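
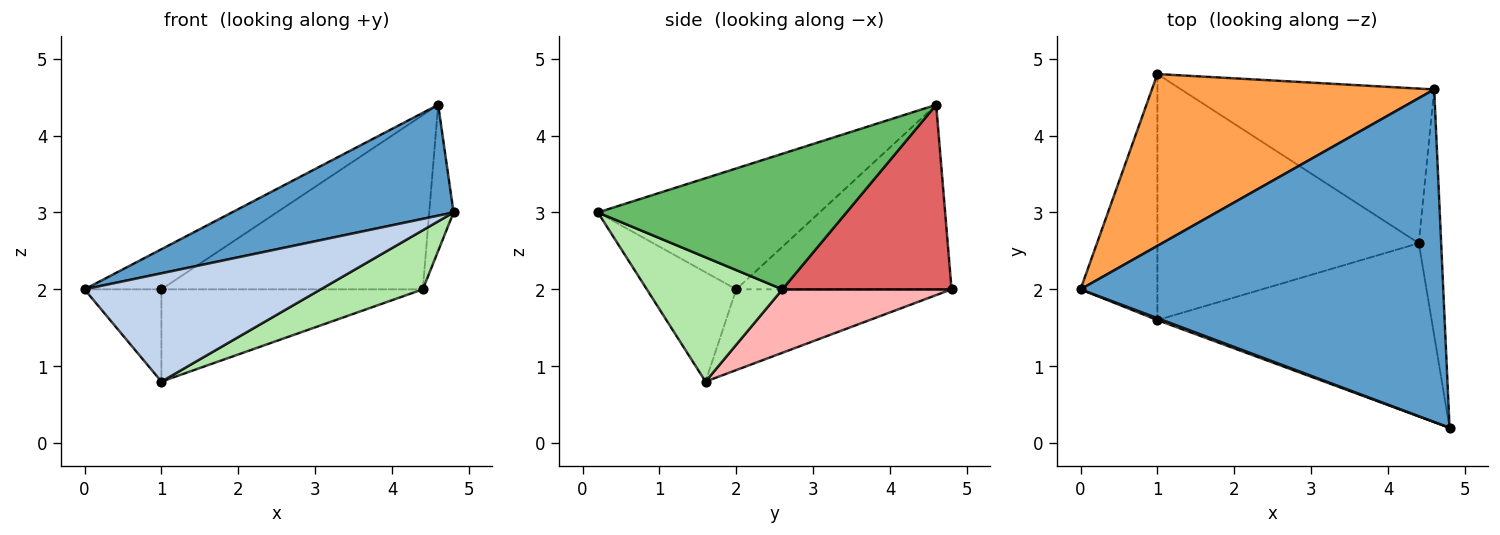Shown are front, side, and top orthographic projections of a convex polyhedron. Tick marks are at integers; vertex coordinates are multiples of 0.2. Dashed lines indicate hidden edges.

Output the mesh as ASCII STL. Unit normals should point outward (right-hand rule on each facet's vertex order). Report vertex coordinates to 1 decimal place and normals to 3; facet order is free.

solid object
 facet normal -0.302 -0.302 0.905
  outer loop
   vertex 4.6 4.6 4.4
   vertex 0.0 2.0 2.0
   vertex 4.8 0.2 3.0
  endloop
 endfacet
 facet normal -0.354 -0.935 0.017
  outer loop
   vertex 1.0 1.6 0.8
   vertex 4.8 0.2 3.0
   vertex 0.0 2.0 2.0
  endloop
 endfacet
 facet normal -0.537 0.192 0.821
  outer loop
   vertex 1.0 4.8 2.0
   vertex 0.0 2.0 2.0
   vertex 4.6 4.6 4.4
  endloop
 endfacet
 facet normal -0.701 0.250 -0.668
  outer loop
   vertex 1.0 4.8 2.0
   vertex 1.0 1.6 0.8
   vertex 0.0 2.0 2.0
  endloop
 endfacet
 facet normal 0.982 0.096 -0.162
  outer loop
   vertex 4.4 2.6 2.0
   vertex 4.6 4.6 4.4
   vertex 4.8 0.2 3.0
  endloop
 endfacet
 facet normal 0.394 -0.297 -0.870
  outer loop
   vertex 4.4 2.6 2.0
   vertex 4.8 0.2 3.0
   vertex 1.0 1.6 0.8
  endloop
 endfacet
 facet normal 0.436 0.673 -0.597
  outer loop
   vertex 4.4 2.6 2.0
   vertex 1.0 4.8 2.0
   vertex 4.6 4.6 4.4
  endloop
 endfacet
 facet normal 0.222 0.342 -0.913
  outer loop
   vertex 4.4 2.6 2.0
   vertex 1.0 1.6 0.8
   vertex 1.0 4.8 2.0
  endloop
 endfacet
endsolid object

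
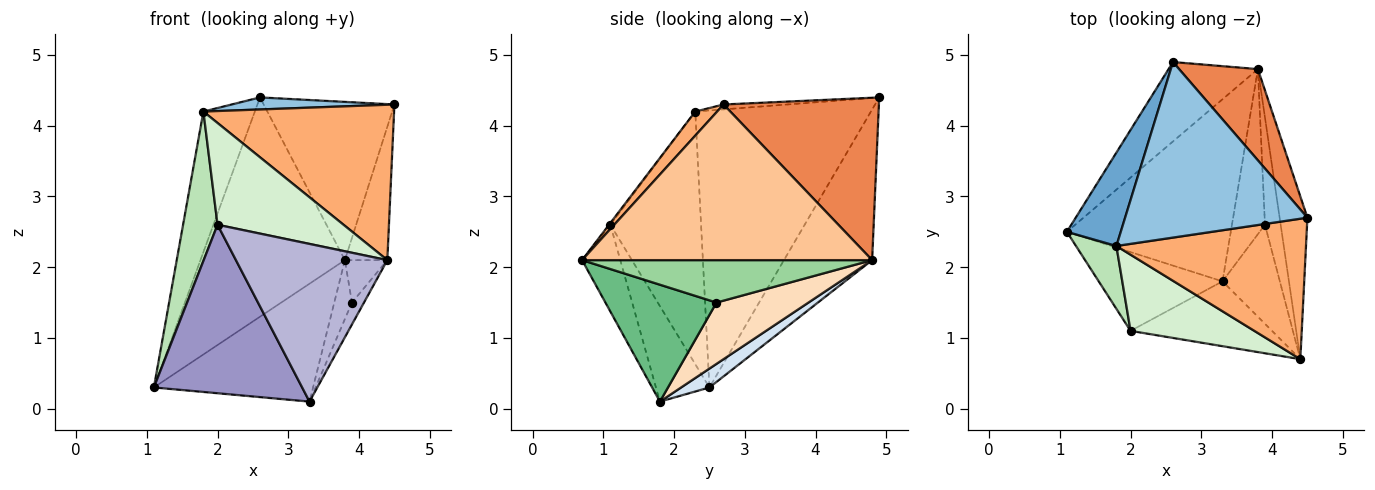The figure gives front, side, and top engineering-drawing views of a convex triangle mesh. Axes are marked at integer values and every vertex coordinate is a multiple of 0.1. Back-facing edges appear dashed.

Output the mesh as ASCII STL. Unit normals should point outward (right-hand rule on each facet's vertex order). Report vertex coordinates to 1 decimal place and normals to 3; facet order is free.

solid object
 facet normal -0.943 0.276 0.183
  outer loop
   vertex 1.8 2.3 4.2
   vertex 2.6 4.9 4.4
   vertex 1.1 2.5 0.3
  endloop
 endfacet
 facet normal -0.027 -0.068 0.997
  outer loop
   vertex 1.8 2.3 4.2
   vertex 4.5 2.7 4.3
   vertex 2.6 4.9 4.4
  endloop
 endfacet
 facet normal -0.498 0.815 -0.295
  outer loop
   vertex 3.8 4.8 2.1
   vertex 1.1 2.5 0.3
   vertex 2.6 4.9 4.4
  endloop
 endfacet
 facet normal 0.096 0.541 -0.836
  outer loop
   vertex 3.8 4.8 2.1
   vertex 3.3 1.8 0.1
   vertex 1.1 2.5 0.3
  endloop
 endfacet
 facet normal 0.717 0.604 0.348
  outer loop
   vertex 3.8 4.8 2.1
   vertex 2.6 4.9 4.4
   vertex 4.5 2.7 4.3
  endloop
 endfacet
 facet normal 0.085 -0.739 0.668
  outer loop
   vertex 4.4 0.7 2.1
   vertex 4.5 2.7 4.3
   vertex 1.8 2.3 4.2
  endloop
 endfacet
 facet normal 0.974 0.143 -0.174
  outer loop
   vertex 4.4 0.7 2.1
   vertex 3.8 4.8 2.1
   vertex 4.5 2.7 4.3
  endloop
 endfacet
 facet normal 0.868 0.167 -0.467
  outer loop
   vertex 3.9 2.6 1.5
   vertex 3.3 1.8 0.1
   vertex 3.8 4.8 2.1
  endloop
 endfacet
 facet normal 0.894 0.097 -0.438
  outer loop
   vertex 3.9 2.6 1.5
   vertex 4.4 0.7 2.1
   vertex 3.3 1.8 0.1
  endloop
 endfacet
 facet normal 0.929 0.136 -0.344
  outer loop
   vertex 3.9 2.6 1.5
   vertex 3.8 4.8 2.1
   vertex 4.4 0.7 2.1
  endloop
 endfacet
 facet normal -0.925 -0.351 0.148
  outer loop
   vertex 2.0 1.1 2.6
   vertex 1.8 2.3 4.2
   vertex 1.1 2.5 0.3
  endloop
 endfacet
 facet normal -0.009 -0.800 0.599
  outer loop
   vertex 2.0 1.1 2.6
   vertex 4.4 0.7 2.1
   vertex 1.8 2.3 4.2
  endloop
 endfacet
 facet normal -0.311 -0.861 -0.403
  outer loop
   vertex 2.0 1.1 2.6
   vertex 1.1 2.5 0.3
   vertex 3.3 1.8 0.1
  endloop
 endfacet
 facet normal -0.227 -0.901 -0.370
  outer loop
   vertex 2.0 1.1 2.6
   vertex 3.3 1.8 0.1
   vertex 4.4 0.7 2.1
  endloop
 endfacet
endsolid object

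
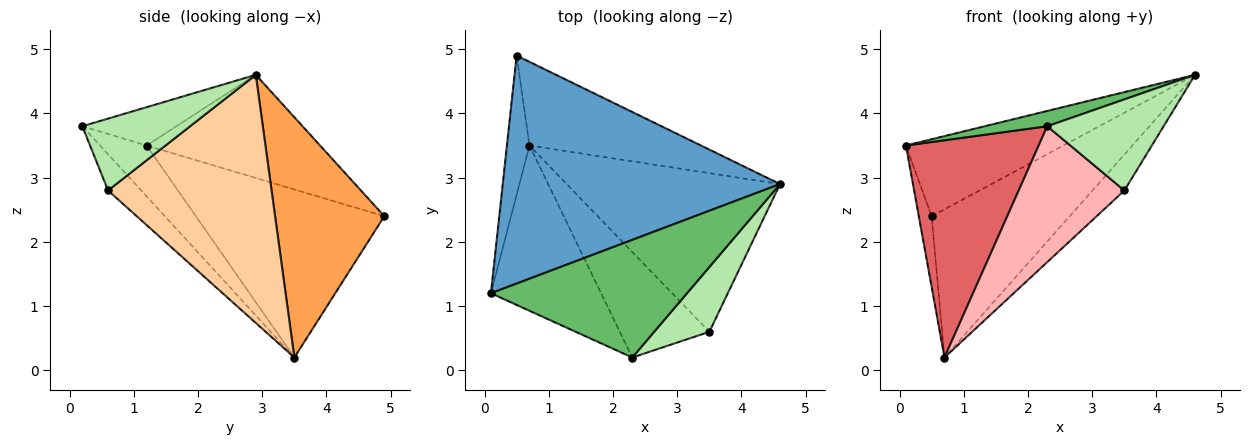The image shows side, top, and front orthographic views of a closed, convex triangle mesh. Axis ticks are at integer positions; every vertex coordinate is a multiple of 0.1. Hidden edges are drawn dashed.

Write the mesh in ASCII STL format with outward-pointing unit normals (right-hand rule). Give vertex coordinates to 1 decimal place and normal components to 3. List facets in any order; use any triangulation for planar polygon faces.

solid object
 facet normal -0.332 0.302 0.894
  outer loop
   vertex 0.5 4.9 2.4
   vertex 0.1 1.2 3.5
   vertex 4.6 2.9 4.6
  endloop
 endfacet
 facet normal -0.989 0.067 -0.133
  outer loop
   vertex 0.7 3.5 0.2
   vertex 0.1 1.2 3.5
   vertex 0.5 4.9 2.4
  endloop
 endfacet
 facet normal 0.567 0.717 -0.405
  outer loop
   vertex 0.7 3.5 0.2
   vertex 0.5 4.9 2.4
   vertex 4.6 2.9 4.6
  endloop
 endfacet
 facet normal 0.750 0.146 -0.645
  outer loop
   vertex 3.5 0.6 2.8
   vertex 0.7 3.5 0.2
   vertex 4.6 2.9 4.6
  endloop
 endfacet
 facet normal -0.190 -0.126 0.974
  outer loop
   vertex 2.3 0.2 3.8
   vertex 4.6 2.9 4.6
   vertex 0.1 1.2 3.5
  endloop
 endfacet
 facet normal 0.602 -0.650 0.463
  outer loop
   vertex 2.3 0.2 3.8
   vertex 3.5 0.6 2.8
   vertex 4.6 2.9 4.6
  endloop
 endfacet
 facet normal -0.269 -0.767 -0.583
  outer loop
   vertex 2.3 0.2 3.8
   vertex 0.1 1.2 3.5
   vertex 0.7 3.5 0.2
  endloop
 endfacet
 facet normal -0.241 -0.766 -0.596
  outer loop
   vertex 2.3 0.2 3.8
   vertex 0.7 3.5 0.2
   vertex 3.5 0.6 2.8
  endloop
 endfacet
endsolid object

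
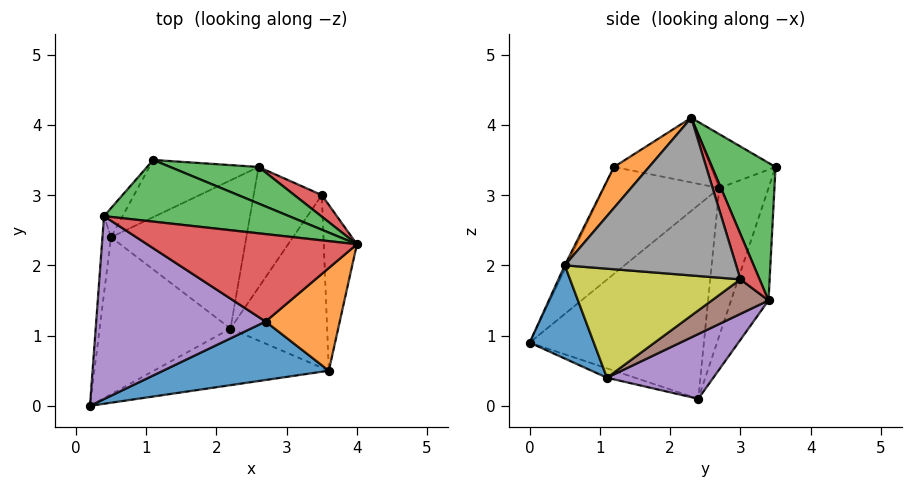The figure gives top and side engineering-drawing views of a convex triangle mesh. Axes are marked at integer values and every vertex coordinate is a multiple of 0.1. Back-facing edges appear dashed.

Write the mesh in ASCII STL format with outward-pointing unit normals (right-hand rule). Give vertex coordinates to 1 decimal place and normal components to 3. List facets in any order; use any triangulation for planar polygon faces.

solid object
 facet normal -0.011 -0.897 0.442
  outer loop
   vertex 2.7 1.2 3.4
   vertex 0.2 0.0 0.9
   vertex 3.6 0.5 2.0
  endloop
 endfacet
 facet normal 0.321 -0.748 0.580
  outer loop
   vertex 2.7 1.2 3.4
   vertex 3.6 0.5 2.0
   vertex 4.0 2.3 4.1
  endloop
 endfacet
 facet normal -0.278 -0.115 0.954
  outer loop
   vertex 0.4 2.7 3.1
   vertex 4.0 2.3 4.1
   vertex 1.1 3.5 3.4
  endloop
 endfacet
 facet normal -0.285 -0.252 0.925
  outer loop
   vertex 0.4 2.7 3.1
   vertex 2.7 1.2 3.4
   vertex 4.0 2.3 4.1
  endloop
 endfacet
 facet normal -0.448 -0.545 0.709
  outer loop
   vertex 0.4 2.7 3.1
   vertex 0.2 0.0 0.9
   vertex 2.7 1.2 3.4
  endloop
 endfacet
 facet normal -0.993 0.109 -0.044
  outer loop
   vertex 0.4 2.7 3.1
   vertex 0.5 2.4 0.1
   vertex 0.2 0.0 0.9
  endloop
 endfacet
 facet normal -0.732 0.675 -0.092
  outer loop
   vertex 0.4 2.7 3.1
   vertex 1.1 3.5 3.4
   vertex 0.5 2.4 0.1
  endloop
 endfacet
 facet normal 0.978 0.023 -0.206
  outer loop
   vertex 3.5 3.0 1.8
   vertex 4.0 2.3 4.1
   vertex 3.6 0.5 2.0
  endloop
 endfacet
 facet normal 0.748 -0.023 -0.663
  outer loop
   vertex 2.2 1.1 0.4
   vertex 3.5 3.0 1.8
   vertex 3.6 0.5 2.0
  endloop
 endfacet
 facet normal -0.068 -0.308 -0.949
  outer loop
   vertex 2.2 1.1 0.4
   vertex 0.2 0.0 0.9
   vertex 0.5 2.4 0.1
  endloop
 endfacet
 facet normal 0.293 -0.782 -0.550
  outer loop
   vertex 2.2 1.1 0.4
   vertex 3.6 0.5 2.0
   vertex 0.2 0.0 0.9
  endloop
 endfacet
 facet normal -0.268 0.928 -0.260
  outer loop
   vertex 2.6 3.4 1.5
   vertex 0.5 2.4 0.1
   vertex 1.1 3.5 3.4
  endloop
 endfacet
 facet normal 0.330 0.920 0.212
  outer loop
   vertex 2.6 3.4 1.5
   vertex 1.1 3.5 3.4
   vertex 4.0 2.3 4.1
  endloop
 endfacet
 facet normal 0.339 0.918 0.206
  outer loop
   vertex 2.6 3.4 1.5
   vertex 4.0 2.3 4.1
   vertex 3.5 3.0 1.8
  endloop
 endfacet
 facet normal 0.407 0.336 -0.850
  outer loop
   vertex 2.6 3.4 1.5
   vertex 2.2 1.1 0.4
   vertex 0.5 2.4 0.1
  endloop
 endfacet
 facet normal 0.427 0.329 -0.842
  outer loop
   vertex 2.6 3.4 1.5
   vertex 3.5 3.0 1.8
   vertex 2.2 1.1 0.4
  endloop
 endfacet
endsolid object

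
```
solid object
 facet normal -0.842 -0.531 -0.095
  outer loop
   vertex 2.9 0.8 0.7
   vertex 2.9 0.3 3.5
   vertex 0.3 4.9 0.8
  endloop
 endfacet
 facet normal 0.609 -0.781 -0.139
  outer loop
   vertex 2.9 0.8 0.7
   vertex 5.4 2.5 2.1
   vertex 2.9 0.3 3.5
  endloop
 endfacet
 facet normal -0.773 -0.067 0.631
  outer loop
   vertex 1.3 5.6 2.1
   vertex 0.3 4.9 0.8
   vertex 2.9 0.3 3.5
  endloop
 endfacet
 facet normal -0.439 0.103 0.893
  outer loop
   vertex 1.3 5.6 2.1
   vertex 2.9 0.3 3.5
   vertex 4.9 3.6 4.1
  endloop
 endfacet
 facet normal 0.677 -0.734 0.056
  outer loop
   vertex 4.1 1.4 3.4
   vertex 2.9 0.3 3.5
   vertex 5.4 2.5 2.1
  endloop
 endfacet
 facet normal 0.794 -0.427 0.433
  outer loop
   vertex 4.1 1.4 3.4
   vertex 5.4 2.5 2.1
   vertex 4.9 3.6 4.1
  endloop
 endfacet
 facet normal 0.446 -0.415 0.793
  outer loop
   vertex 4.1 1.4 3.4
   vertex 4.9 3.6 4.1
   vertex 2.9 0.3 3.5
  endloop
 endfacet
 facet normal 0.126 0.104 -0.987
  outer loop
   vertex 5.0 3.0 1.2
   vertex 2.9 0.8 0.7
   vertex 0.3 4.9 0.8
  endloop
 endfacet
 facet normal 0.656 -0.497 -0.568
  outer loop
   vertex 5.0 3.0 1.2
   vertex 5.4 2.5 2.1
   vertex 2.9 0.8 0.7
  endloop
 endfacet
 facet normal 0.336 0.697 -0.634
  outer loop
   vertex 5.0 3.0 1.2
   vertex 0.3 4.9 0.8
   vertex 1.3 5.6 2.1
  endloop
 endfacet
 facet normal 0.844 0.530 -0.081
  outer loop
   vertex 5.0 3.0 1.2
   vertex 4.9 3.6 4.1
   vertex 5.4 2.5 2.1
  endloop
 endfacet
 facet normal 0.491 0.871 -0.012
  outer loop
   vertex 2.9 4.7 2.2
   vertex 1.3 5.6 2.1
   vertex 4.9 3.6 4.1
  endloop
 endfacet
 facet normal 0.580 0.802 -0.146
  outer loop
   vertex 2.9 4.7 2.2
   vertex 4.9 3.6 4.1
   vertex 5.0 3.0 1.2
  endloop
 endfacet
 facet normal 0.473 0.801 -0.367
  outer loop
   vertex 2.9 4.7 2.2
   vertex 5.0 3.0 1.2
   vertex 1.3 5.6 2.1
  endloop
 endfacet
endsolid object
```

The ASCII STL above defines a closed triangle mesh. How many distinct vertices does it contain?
9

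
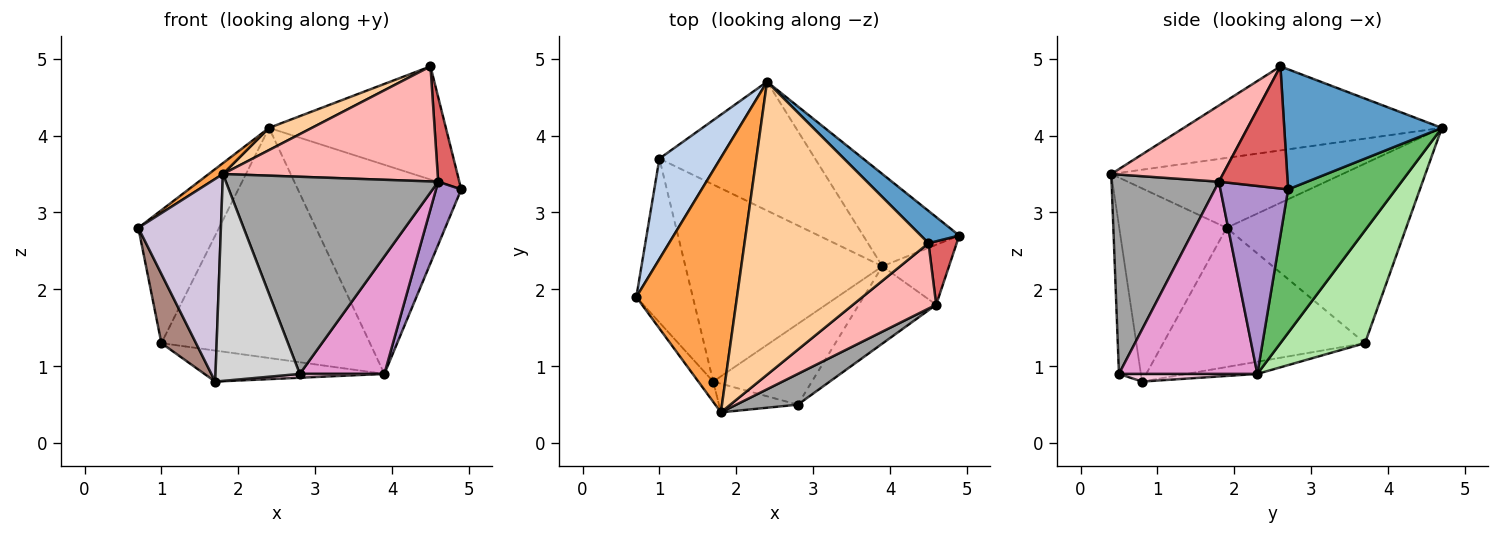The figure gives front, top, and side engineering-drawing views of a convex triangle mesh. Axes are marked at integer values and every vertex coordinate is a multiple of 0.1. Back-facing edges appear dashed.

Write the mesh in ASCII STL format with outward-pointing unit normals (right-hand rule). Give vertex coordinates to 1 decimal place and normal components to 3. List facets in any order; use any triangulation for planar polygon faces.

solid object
 facet normal 0.651 0.730 0.208
  outer loop
   vertex 4.5 2.6 4.9
   vertex 4.9 2.7 3.3
   vertex 2.4 4.7 4.1
  endloop
 endfacet
 facet normal -0.871 0.392 0.296
  outer loop
   vertex 1.0 3.7 1.3
   vertex 0.7 1.9 2.8
   vertex 2.4 4.7 4.1
  endloop
 endfacet
 facet normal -0.570 -0.035 0.821
  outer loop
   vertex 1.8 0.4 3.5
   vertex 2.4 4.7 4.1
   vertex 0.7 1.9 2.8
  endloop
 endfacet
 facet normal -0.414 -0.069 0.907
  outer loop
   vertex 1.8 0.4 3.5
   vertex 4.5 2.6 4.9
   vertex 2.4 4.7 4.1
  endloop
 endfacet
 facet normal 0.516 0.784 -0.346
  outer loop
   vertex 3.9 2.3 0.9
   vertex 2.4 4.7 4.1
   vertex 4.9 2.7 3.3
  endloop
 endfacet
 facet normal 0.334 0.823 -0.461
  outer loop
   vertex 3.9 2.3 0.9
   vertex 1.0 3.7 1.3
   vertex 2.4 4.7 4.1
  endloop
 endfacet
 facet normal 0.933 -0.287 0.215
  outer loop
   vertex 4.6 1.8 3.4
   vertex 4.9 2.7 3.3
   vertex 4.5 2.6 4.9
  endloop
 endfacet
 facet normal 0.412 -0.792 0.450
  outer loop
   vertex 4.6 1.8 3.4
   vertex 4.5 2.6 4.9
   vertex 1.8 0.4 3.5
  endloop
 endfacet
 facet normal 0.889 -0.331 -0.315
  outer loop
   vertex 4.6 1.8 3.4
   vertex 3.9 2.3 0.9
   vertex 4.9 2.7 3.3
  endloop
 endfacet
 facet normal -0.791 -0.609 -0.061
  outer loop
   vertex 1.7 0.8 0.8
   vertex 1.8 0.4 3.5
   vertex 0.7 1.9 2.8
  endloop
 endfacet
 facet normal -0.915 -0.157 -0.371
  outer loop
   vertex 1.7 0.8 0.8
   vertex 0.7 1.9 2.8
   vertex 1.0 3.7 1.3
  endloop
 endfacet
 facet normal -0.061 0.155 -0.986
  outer loop
   vertex 1.7 0.8 0.8
   vertex 1.0 3.7 1.3
   vertex 3.9 2.3 0.9
  endloop
 endfacet
 facet normal 0.807 -0.493 -0.325
  outer loop
   vertex 2.8 0.5 0.9
   vertex 3.9 2.3 0.9
   vertex 4.6 1.8 3.4
  endloop
 endfacet
 facet normal 0.078 -0.047 -0.996
  outer loop
   vertex 2.8 0.5 0.9
   vertex 1.7 0.8 0.8
   vertex 3.9 2.3 0.9
  endloop
 endfacet
 facet normal 0.447 -0.884 0.138
  outer loop
   vertex 2.8 0.5 0.9
   vertex 4.6 1.8 3.4
   vertex 1.8 0.4 3.5
  endloop
 endfacet
 facet normal -0.250 -0.959 -0.133
  outer loop
   vertex 2.8 0.5 0.9
   vertex 1.8 0.4 3.5
   vertex 1.7 0.8 0.8
  endloop
 endfacet
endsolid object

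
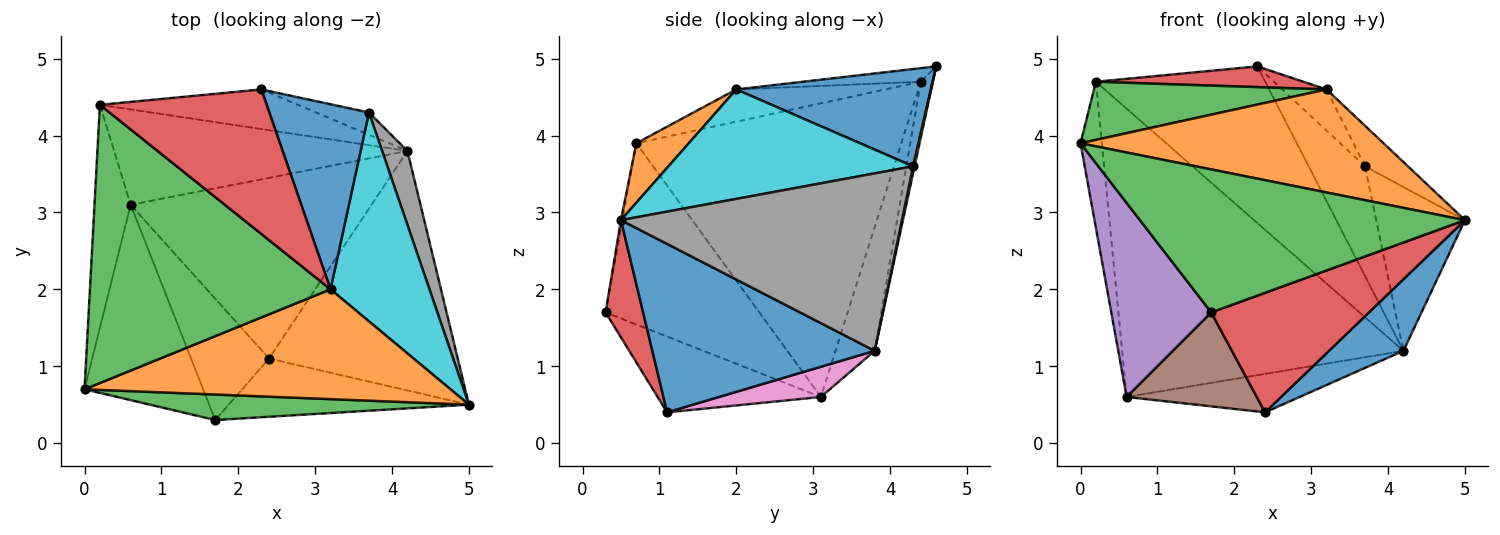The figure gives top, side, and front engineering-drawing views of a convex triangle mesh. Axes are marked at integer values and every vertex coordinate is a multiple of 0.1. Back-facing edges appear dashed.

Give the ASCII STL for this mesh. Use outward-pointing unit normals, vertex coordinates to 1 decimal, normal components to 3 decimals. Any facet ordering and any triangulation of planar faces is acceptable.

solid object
 facet normal 0.650 -0.218 -0.728
  outer loop
   vertex 4.2 3.8 1.2
   vertex 5.0 0.5 2.9
   vertex 2.4 1.1 0.4
  endloop
 endfacet
 facet normal 0.118 -0.680 0.724
  outer loop
   vertex 3.2 2.0 4.6
   vertex 0.0 0.7 3.9
   vertex 5.0 0.5 2.9
  endloop
 endfacet
 facet normal -0.004 -0.984 0.176
  outer loop
   vertex 1.7 0.3 1.7
   vertex 5.0 0.5 2.9
   vertex 0.0 0.7 3.9
  endloop
 endfacet
 facet normal 0.209 -0.879 -0.428
  outer loop
   vertex 1.7 0.3 1.7
   vertex 2.4 1.1 0.4
   vertex 5.0 0.5 2.9
  endloop
 endfacet
 facet normal -0.735 -0.478 -0.481
  outer loop
   vertex 0.6 3.1 0.6
   vertex 1.7 0.3 1.7
   vertex 0.0 0.7 3.9
  endloop
 endfacet
 facet normal -0.609 -0.486 -0.627
  outer loop
   vertex 0.6 3.1 0.6
   vertex 2.4 1.1 0.4
   vertex 1.7 0.3 1.7
  endloop
 endfacet
 facet normal 0.122 0.207 -0.971
  outer loop
   vertex 0.6 3.1 0.6
   vertex 4.2 3.8 1.2
   vertex 2.4 1.1 0.4
  endloop
 endfacet
 facet normal 0.945 0.298 0.135
  outer loop
   vertex 3.7 4.3 3.6
   vertex 5.0 0.5 2.9
   vertex 4.2 3.8 1.2
  endloop
 endfacet
 facet normal 0.025 0.980 -0.199
  outer loop
   vertex 3.7 4.3 3.6
   vertex 4.2 3.8 1.2
   vertex 2.3 4.6 4.9
  endloop
 endfacet
 facet normal 0.736 0.129 0.665
  outer loop
   vertex 3.7 4.3 3.6
   vertex 3.2 2.0 4.6
   vertex 5.0 0.5 2.9
  endloop
 endfacet
 facet normal 0.690 0.157 0.707
  outer loop
   vertex 3.7 4.3 3.6
   vertex 2.3 4.6 4.9
   vertex 3.2 2.0 4.6
  endloop
 endfacet
 facet normal -0.989 0.080 -0.122
  outer loop
   vertex 0.2 4.4 4.7
   vertex 0.6 3.1 0.6
   vertex 0.0 0.7 3.9
  endloop
 endfacet
 facet normal -0.130 -0.203 0.971
  outer loop
   vertex 0.2 4.4 4.7
   vertex 0.0 0.7 3.9
   vertex 3.2 2.0 4.6
  endloop
 endfacet
 facet normal -0.080 -0.142 0.987
  outer loop
   vertex 0.2 4.4 4.7
   vertex 3.2 2.0 4.6
   vertex 2.3 4.6 4.9
  endloop
 endfacet
 facet normal -0.069 0.967 -0.244
  outer loop
   vertex 0.2 4.4 4.7
   vertex 2.3 4.6 4.9
   vertex 4.2 3.8 1.2
  endloop
 endfacet
 facet normal -0.131 0.941 -0.311
  outer loop
   vertex 0.2 4.4 4.7
   vertex 4.2 3.8 1.2
   vertex 0.6 3.1 0.6
  endloop
 endfacet
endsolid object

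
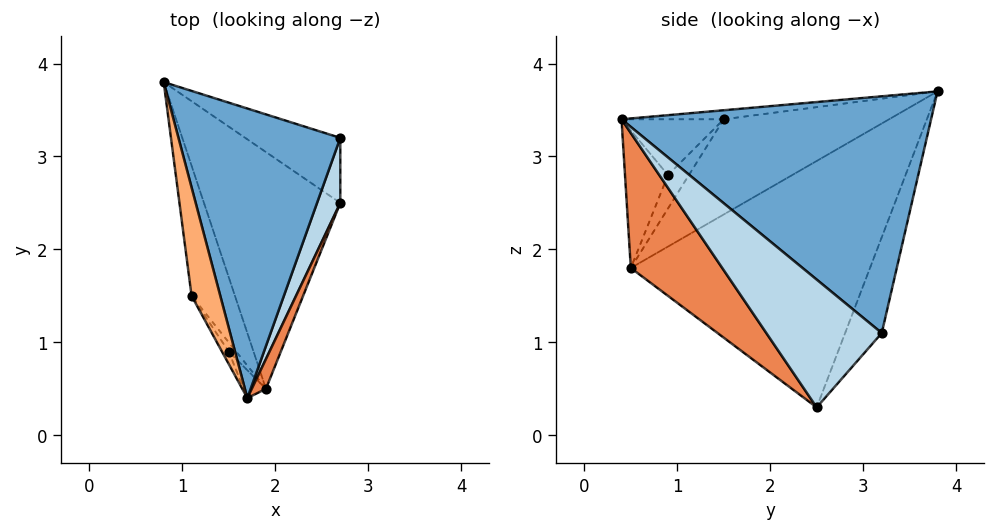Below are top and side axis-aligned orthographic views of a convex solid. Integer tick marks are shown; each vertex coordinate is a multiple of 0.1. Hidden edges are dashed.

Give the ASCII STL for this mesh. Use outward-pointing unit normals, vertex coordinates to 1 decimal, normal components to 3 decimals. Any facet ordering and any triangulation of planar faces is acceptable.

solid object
 facet normal 0.814 0.166 0.556
  outer loop
   vertex 1.7 0.4 3.4
   vertex 2.7 3.2 1.1
   vertex 0.8 3.8 3.7
  endloop
 endfacet
 facet normal -0.553 0.627 -0.549
  outer loop
   vertex 2.7 2.5 0.3
   vertex 0.8 3.8 3.7
   vertex 2.7 3.2 1.1
  endloop
 endfacet
 facet normal 0.964 -0.200 0.175
  outer loop
   vertex 2.7 2.5 0.3
   vertex 2.7 3.2 1.1
   vertex 1.7 0.4 3.4
  endloop
 endfacet
 facet normal -0.875 -0.013 -0.484
  outer loop
   vertex 1.9 0.5 1.8
   vertex 0.8 3.8 3.7
   vertex 2.7 2.5 0.3
  endloop
 endfacet
 facet normal 0.947 -0.304 0.099
  outer loop
   vertex 1.9 0.5 1.8
   vertex 2.7 2.5 0.3
   vertex 1.7 0.4 3.4
  endloop
 endfacet
 facet normal -0.296 -0.161 0.941
  outer loop
   vertex 1.1 1.5 3.4
   vertex 1.7 0.4 3.4
   vertex 0.8 3.8 3.7
  endloop
 endfacet
 facet normal -0.908 -0.064 -0.414
  outer loop
   vertex 1.1 1.5 3.4
   vertex 0.8 3.8 3.7
   vertex 1.9 0.5 1.8
  endloop
 endfacet
 facet normal -0.851 -0.506 -0.138
  outer loop
   vertex 1.5 0.9 2.8
   vertex 1.9 0.5 1.8
   vertex 1.7 0.4 3.4
  endloop
 endfacet
 facet normal -0.873 -0.476 -0.106
  outer loop
   vertex 1.5 0.9 2.8
   vertex 1.7 0.4 3.4
   vertex 1.1 1.5 3.4
  endloop
 endfacet
 facet normal -0.896 -0.398 -0.199
  outer loop
   vertex 1.5 0.9 2.8
   vertex 1.1 1.5 3.4
   vertex 1.9 0.5 1.8
  endloop
 endfacet
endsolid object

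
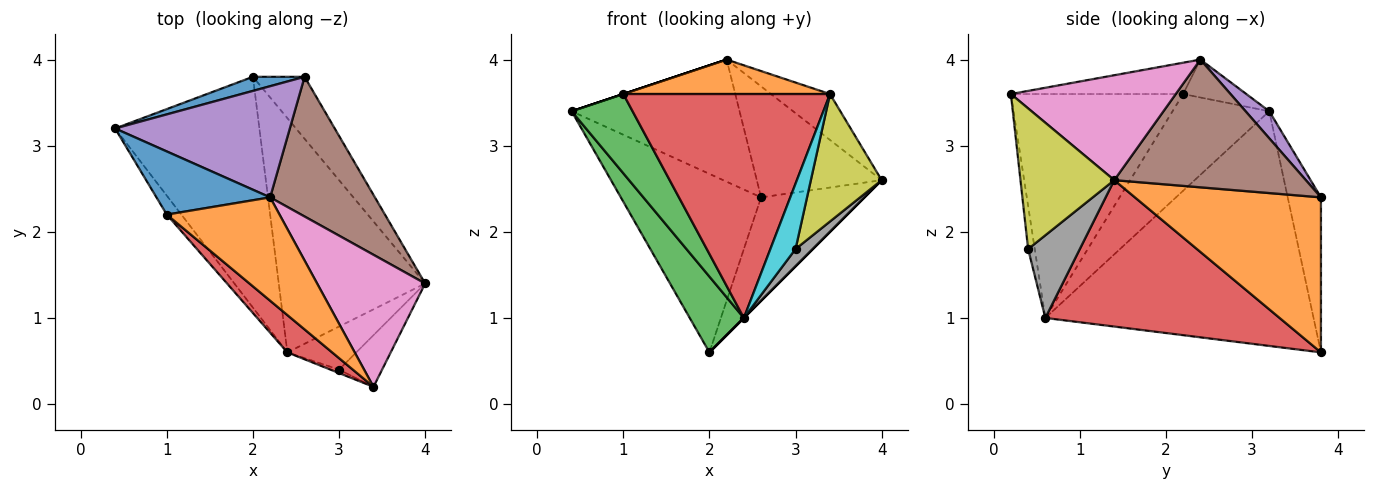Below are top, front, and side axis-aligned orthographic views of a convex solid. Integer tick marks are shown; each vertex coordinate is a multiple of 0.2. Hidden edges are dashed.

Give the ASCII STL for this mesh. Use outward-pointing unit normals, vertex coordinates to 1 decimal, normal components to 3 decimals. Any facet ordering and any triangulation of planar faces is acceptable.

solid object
 facet normal -0.230 0.970 0.077
  outer loop
   vertex 2.0 3.8 0.6
   vertex 0.4 3.2 3.4
   vertex 2.6 3.8 2.4
  endloop
 endfacet
 facet normal 0.839 0.466 -0.280
  outer loop
   vertex 2.0 3.8 0.6
   vertex 2.6 3.8 2.4
   vertex 4.0 1.4 2.6
  endloop
 endfacet
 facet normal -0.840 -0.169 -0.516
  outer loop
   vertex 2.4 0.6 1.0
   vertex 0.4 3.2 3.4
   vertex 2.0 3.8 0.6
  endloop
 endfacet
 facet normal 0.707 0.000 -0.707
  outer loop
   vertex 2.4 0.6 1.0
   vertex 2.0 3.8 0.6
   vertex 4.0 1.4 2.6
  endloop
 endfacet
 facet normal 0.104 0.736 0.670
  outer loop
   vertex 2.2 2.4 4.0
   vertex 2.6 3.8 2.4
   vertex 0.4 3.2 3.4
  endloop
 endfacet
 facet normal 0.690 0.450 0.566
  outer loop
   vertex 2.2 2.4 4.0
   vertex 4.0 1.4 2.6
   vertex 2.6 3.8 2.4
  endloop
 endfacet
 facet normal 0.676 0.242 0.696
  outer loop
   vertex 3.4 0.2 3.6
   vertex 4.0 1.4 2.6
   vertex 2.2 2.4 4.0
  endloop
 endfacet
 facet normal 0.744 -0.248 -0.620
  outer loop
   vertex 3.0 0.4 1.8
   vertex 2.4 0.6 1.0
   vertex 4.0 1.4 2.6
  endloop
 endfacet
 facet normal 0.775 -0.585 -0.237
  outer loop
   vertex 3.0 0.4 1.8
   vertex 4.0 1.4 2.6
   vertex 3.4 0.2 3.6
  endloop
 endfacet
 facet normal -0.254 -0.966 -0.051
  outer loop
   vertex 3.0 0.4 1.8
   vertex 3.4 0.2 3.6
   vertex 2.4 0.6 1.0
  endloop
 endfacet
 facet normal -0.316 0.000 0.949
  outer loop
   vertex 1.0 2.2 3.6
   vertex 2.2 2.4 4.0
   vertex 0.4 3.2 3.4
  endloop
 endfacet
 facet normal -0.255 -0.306 0.917
  outer loop
   vertex 1.0 2.2 3.6
   vertex 3.4 0.2 3.6
   vertex 2.2 2.4 4.0
  endloop
 endfacet
 facet normal -0.839 -0.529 -0.126
  outer loop
   vertex 1.0 2.2 3.6
   vertex 0.4 3.2 3.4
   vertex 2.4 0.6 1.0
  endloop
 endfacet
 facet normal -0.635 -0.762 0.127
  outer loop
   vertex 1.0 2.2 3.6
   vertex 2.4 0.6 1.0
   vertex 3.4 0.2 3.6
  endloop
 endfacet
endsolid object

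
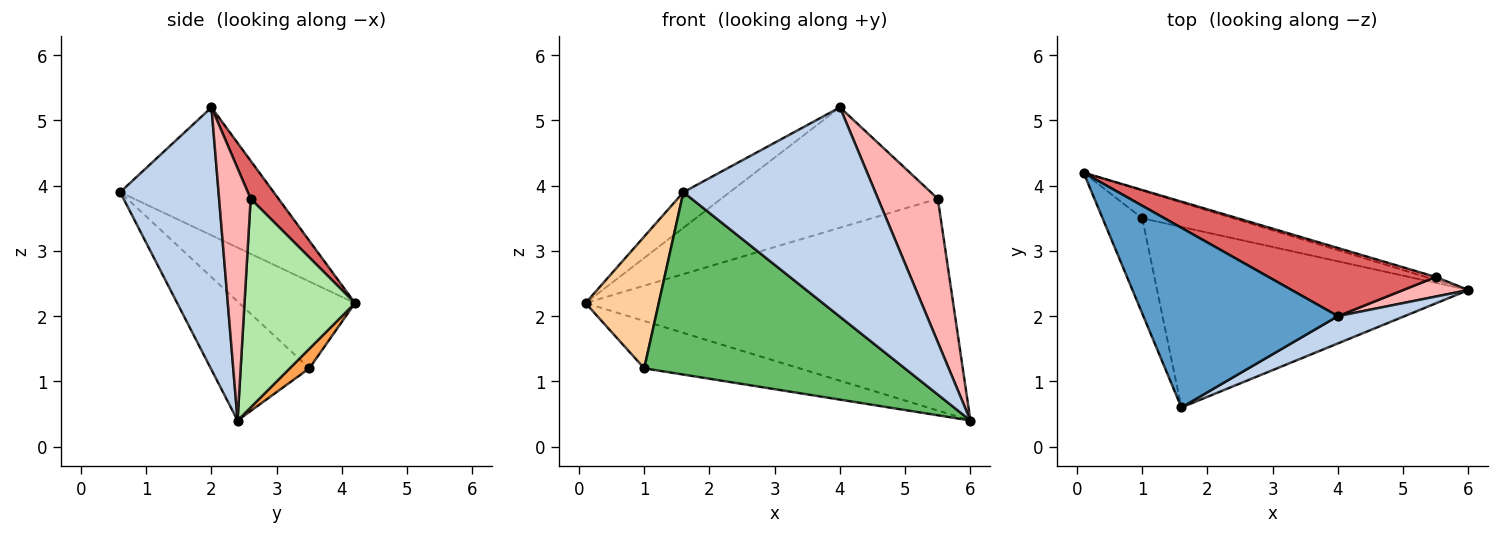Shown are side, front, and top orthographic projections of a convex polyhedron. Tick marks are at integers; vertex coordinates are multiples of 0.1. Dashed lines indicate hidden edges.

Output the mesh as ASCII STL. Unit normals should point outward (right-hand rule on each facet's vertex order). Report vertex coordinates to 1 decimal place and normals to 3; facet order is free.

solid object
 facet normal -0.542 0.163 0.824
  outer loop
   vertex 4.0 2.0 5.2
   vertex 0.1 4.2 2.2
   vertex 1.6 0.6 3.9
  endloop
 endfacet
 facet normal 0.453 -0.884 0.115
  outer loop
   vertex 4.0 2.0 5.2
   vertex 1.6 0.6 3.9
   vertex 6.0 2.4 0.4
  endloop
 endfacet
 facet normal 0.108 0.858 -0.503
  outer loop
   vertex 1.0 3.5 1.2
   vertex 0.1 4.2 2.2
   vertex 6.0 2.4 0.4
  endloop
 endfacet
 facet normal -0.788 -0.499 -0.360
  outer loop
   vertex 1.0 3.5 1.2
   vertex 1.6 0.6 3.9
   vertex 0.1 4.2 2.2
  endloop
 endfacet
 facet normal -0.260 -0.686 -0.679
  outer loop
   vertex 1.0 3.5 1.2
   vertex 6.0 2.4 0.4
   vertex 1.6 0.6 3.9
  endloop
 endfacet
 facet normal 0.288 0.958 -0.014
  outer loop
   vertex 5.5 2.6 3.8
   vertex 6.0 2.4 0.4
   vertex 0.1 4.2 2.2
  endloop
 endfacet
 facet normal 0.111 0.865 0.490
  outer loop
   vertex 5.5 2.6 3.8
   vertex 0.1 4.2 2.2
   vertex 4.0 2.0 5.2
  endloop
 endfacet
 facet normal 0.463 -0.878 0.120
  outer loop
   vertex 5.5 2.6 3.8
   vertex 4.0 2.0 5.2
   vertex 6.0 2.4 0.4
  endloop
 endfacet
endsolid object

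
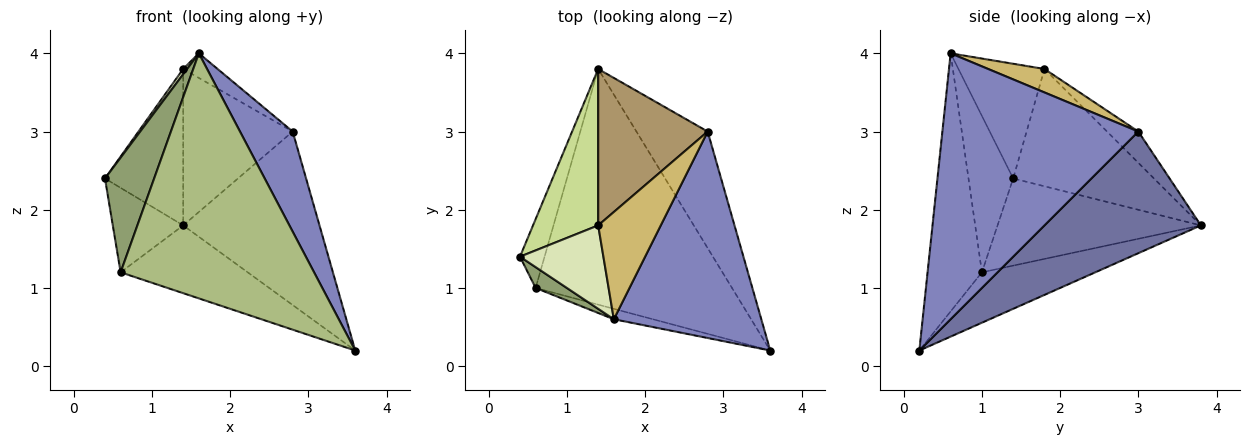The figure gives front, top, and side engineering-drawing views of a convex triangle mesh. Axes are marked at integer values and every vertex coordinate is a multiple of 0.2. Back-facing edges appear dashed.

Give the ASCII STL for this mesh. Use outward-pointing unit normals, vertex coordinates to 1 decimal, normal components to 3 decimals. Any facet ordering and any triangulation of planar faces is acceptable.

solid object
 facet normal 0.690 0.601 -0.404
  outer loop
   vertex 2.8 3.0 3.0
   vertex 3.6 0.2 0.2
   vertex 1.4 3.8 1.8
  endloop
 endfacet
 facet normal 0.851 -0.229 0.472
  outer loop
   vertex 2.8 3.0 3.0
   vertex 1.6 0.6 4.0
   vertex 3.6 0.2 0.2
  endloop
 endfacet
 facet normal -0.913 0.316 -0.258
  outer loop
   vertex 0.6 1.0 1.2
   vertex 0.4 1.4 2.4
   vertex 1.4 3.8 1.8
  endloop
 endfacet
 facet normal -0.239 0.268 -0.933
  outer loop
   vertex 0.6 1.0 1.2
   vertex 1.4 3.8 1.8
   vertex 3.6 0.2 0.2
  endloop
 endfacet
 facet normal -0.667 -0.733 0.133
  outer loop
   vertex 0.6 1.0 1.2
   vertex 1.6 0.6 4.0
   vertex 0.4 1.4 2.4
  endloop
 endfacet
 facet normal -0.270 -0.962 -0.041
  outer loop
   vertex 0.6 1.0 1.2
   vertex 3.6 0.2 0.2
   vertex 1.6 0.6 4.0
  endloop
 endfacet
 facet normal -0.786 0.437 0.437
  outer loop
   vertex 1.4 1.8 3.8
   vertex 1.4 3.8 1.8
   vertex 0.4 1.4 2.4
  endloop
 endfacet
 facet normal -0.808 -0.037 0.588
  outer loop
   vertex 1.4 1.8 3.8
   vertex 0.4 1.4 2.4
   vertex 1.6 0.6 4.0
  endloop
 endfacet
 facet normal -0.198 0.693 0.693
  outer loop
   vertex 1.4 1.8 3.8
   vertex 2.8 3.0 3.0
   vertex 1.4 3.8 1.8
  endloop
 endfacet
 facet normal 0.343 0.210 0.915
  outer loop
   vertex 1.4 1.8 3.8
   vertex 1.6 0.6 4.0
   vertex 2.8 3.0 3.0
  endloop
 endfacet
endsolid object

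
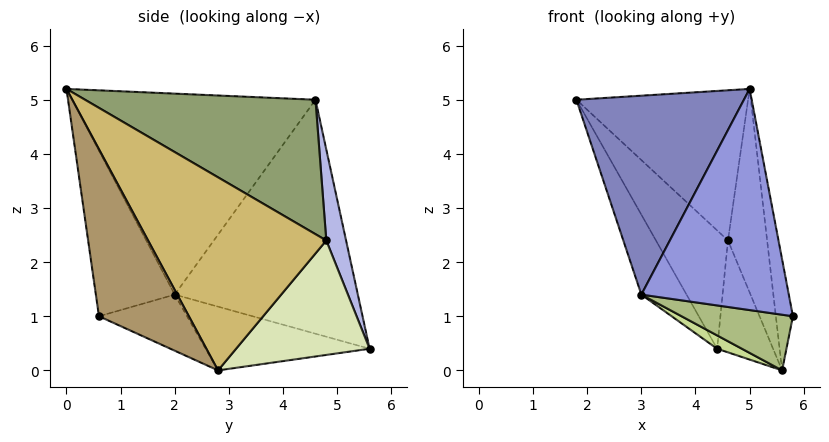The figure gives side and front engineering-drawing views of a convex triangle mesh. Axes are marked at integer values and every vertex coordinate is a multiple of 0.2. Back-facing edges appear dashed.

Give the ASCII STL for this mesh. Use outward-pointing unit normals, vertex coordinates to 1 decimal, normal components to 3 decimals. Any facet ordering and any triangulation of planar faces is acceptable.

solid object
 facet normal -0.870 0.215 -0.445
  outer loop
   vertex 3.0 2.0 1.4
   vertex 1.8 4.6 5.0
   vertex 4.4 5.6 0.4
  endloop
 endfacet
 facet normal -0.816 -0.562 0.134
  outer loop
   vertex 3.0 2.0 1.4
   vertex 5.0 0.0 5.2
   vertex 1.8 4.6 5.0
  endloop
 endfacet
 facet normal -0.461 -0.862 -0.211
  outer loop
   vertex 3.0 2.0 1.4
   vertex 5.8 0.6 1.0
   vertex 5.0 0.0 5.2
  endloop
 endfacet
 facet normal 0.249 0.908 0.338
  outer loop
   vertex 4.6 4.8 2.4
   vertex 4.4 5.6 0.4
   vertex 1.8 4.6 5.0
  endloop
 endfacet
 facet normal 0.593 0.442 0.673
  outer loop
   vertex 4.6 4.8 2.4
   vertex 1.8 4.6 5.0
   vertex 5.0 0.0 5.2
  endloop
 endfacet
 facet normal -0.329 -0.415 -0.848
  outer loop
   vertex 5.6 2.8 0.0
   vertex 5.8 0.6 1.0
   vertex 3.0 2.0 1.4
  endloop
 endfacet
 facet normal -0.456 -0.069 -0.887
  outer loop
   vertex 5.6 2.8 0.0
   vertex 3.0 2.0 1.4
   vertex 4.4 5.6 0.4
  endloop
 endfacet
 facet normal 0.921 0.386 0.062
  outer loop
   vertex 5.6 2.8 0.0
   vertex 4.4 5.6 0.4
   vertex 4.6 4.8 2.4
  endloop
 endfacet
 facet normal 0.961 0.182 0.209
  outer loop
   vertex 5.6 2.8 0.0
   vertex 5.0 0.0 5.2
   vertex 5.8 0.6 1.0
  endloop
 endfacet
 facet normal 0.952 0.209 0.222
  outer loop
   vertex 5.6 2.8 0.0
   vertex 4.6 4.8 2.4
   vertex 5.0 0.0 5.2
  endloop
 endfacet
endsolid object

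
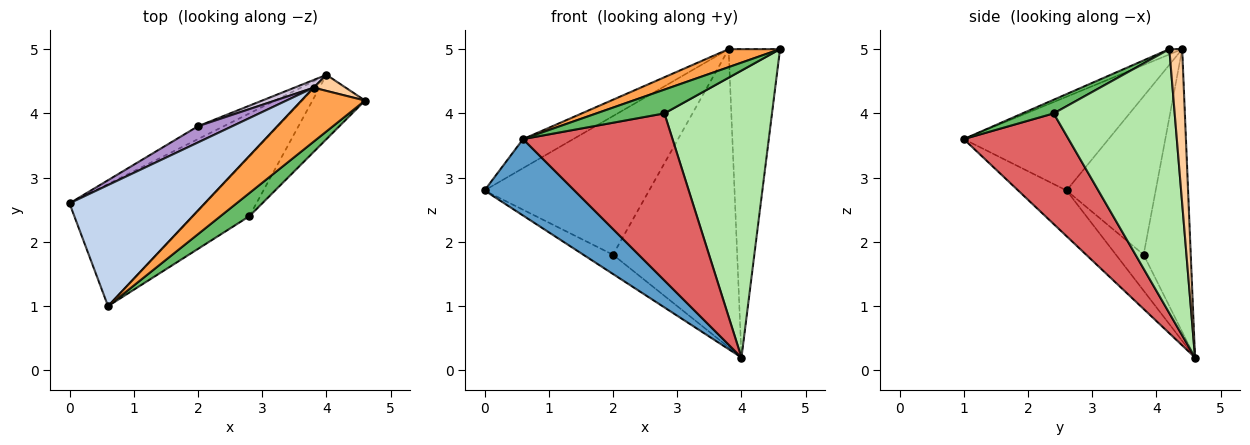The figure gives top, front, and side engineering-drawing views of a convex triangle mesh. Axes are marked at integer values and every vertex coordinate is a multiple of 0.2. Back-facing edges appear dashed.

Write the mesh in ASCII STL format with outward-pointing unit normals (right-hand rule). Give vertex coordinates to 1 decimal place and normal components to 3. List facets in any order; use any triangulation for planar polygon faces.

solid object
 facet normal -0.275 -0.510 -0.815
  outer loop
   vertex 4.0 4.6 0.2
   vertex 0.6 1.0 3.6
   vertex 0.0 2.6 2.8
  endloop
 endfacet
 facet normal -0.559 0.194 0.806
  outer loop
   vertex 3.8 4.4 5.0
   vertex 0.0 2.6 2.8
   vertex 0.6 1.0 3.6
  endloop
 endfacet
 facet normal -0.079 -0.315 0.946
  outer loop
   vertex 3.8 4.4 5.0
   vertex 0.6 1.0 3.6
   vertex 4.6 4.2 5.0
  endloop
 endfacet
 facet normal 0.242 0.969 0.050
  outer loop
   vertex 3.8 4.4 5.0
   vertex 4.6 4.2 5.0
   vertex 4.0 4.6 0.2
  endloop
 endfacet
 facet normal 0.313 -0.681 0.662
  outer loop
   vertex 2.8 2.4 4.0
   vertex 4.6 4.2 5.0
   vertex 0.6 1.0 3.6
  endloop
 endfacet
 facet normal 0.739 -0.657 -0.147
  outer loop
   vertex 2.8 2.4 4.0
   vertex 4.0 4.6 0.2
   vertex 4.6 4.2 5.0
  endloop
 endfacet
 facet normal 0.551 -0.786 -0.281
  outer loop
   vertex 2.8 2.4 4.0
   vertex 0.6 1.0 3.6
   vertex 4.0 4.6 0.2
  endloop
 endfacet
 facet normal -0.613 0.657 -0.438
  outer loop
   vertex 2.0 3.8 1.8
   vertex 4.0 4.6 0.2
   vertex 0.0 2.6 2.8
  endloop
 endfacet
 facet normal -0.474 0.875 0.102
  outer loop
   vertex 2.0 3.8 1.8
   vertex 0.0 2.6 2.8
   vertex 3.8 4.4 5.0
  endloop
 endfacet
 facet normal -0.355 0.935 0.024
  outer loop
   vertex 2.0 3.8 1.8
   vertex 3.8 4.4 5.0
   vertex 4.0 4.6 0.2
  endloop
 endfacet
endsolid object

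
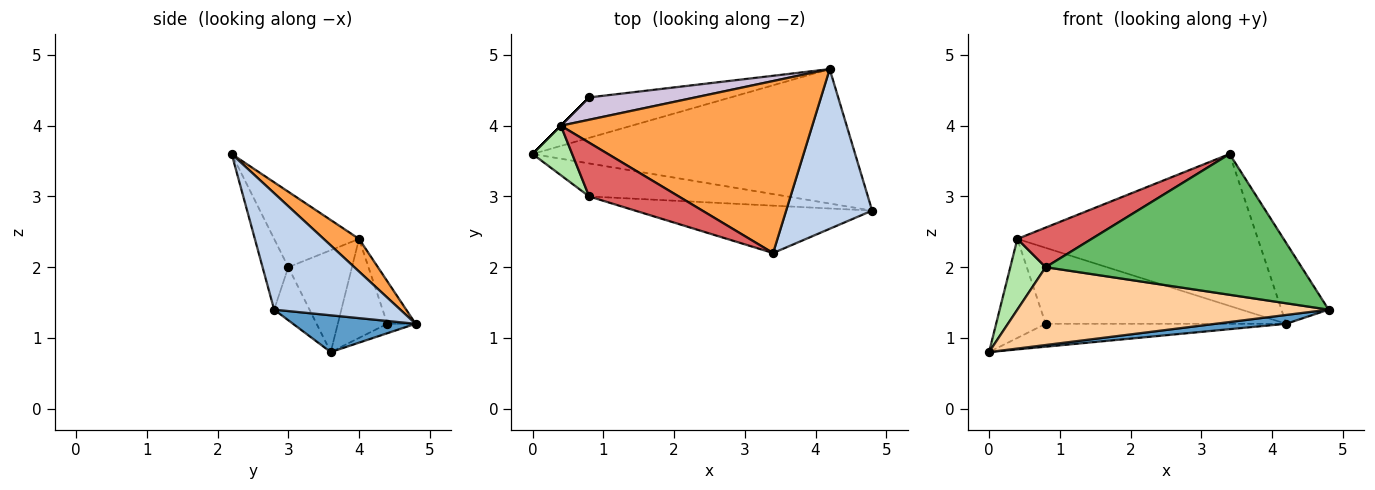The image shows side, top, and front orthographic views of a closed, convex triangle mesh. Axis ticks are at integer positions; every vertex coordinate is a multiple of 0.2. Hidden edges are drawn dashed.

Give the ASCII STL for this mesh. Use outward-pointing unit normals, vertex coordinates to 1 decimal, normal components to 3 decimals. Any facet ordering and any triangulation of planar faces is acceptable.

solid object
 facet normal 0.113 -0.065 -0.991
  outer loop
   vertex 4.2 4.8 1.2
   vertex 4.8 2.8 1.4
   vertex 0.0 3.6 0.8
  endloop
 endfacet
 facet normal 0.770 0.288 0.569
  outer loop
   vertex 3.4 2.2 3.6
   vertex 4.8 2.8 1.4
   vertex 4.2 4.8 1.2
  endloop
 endfacet
 facet normal 0.097 0.659 0.746
  outer loop
   vertex 0.4 4.0 2.4
   vertex 3.4 2.2 3.6
   vertex 4.2 4.8 1.2
  endloop
 endfacet
 facet normal -0.104 -0.916 -0.388
  outer loop
   vertex 0.8 3.0 2.0
   vertex 0.0 3.6 0.8
   vertex 4.8 2.8 1.4
  endloop
 endfacet
 facet normal -0.095 -0.943 -0.318
  outer loop
   vertex 0.8 3.0 2.0
   vertex 4.8 2.8 1.4
   vertex 3.4 2.2 3.6
  endloop
 endfacet
 facet normal -0.828 -0.460 0.322
  outer loop
   vertex 0.8 3.0 2.0
   vertex 0.4 4.0 2.4
   vertex 0.0 3.6 0.8
  endloop
 endfacet
 facet normal -0.561 -0.491 0.666
  outer loop
   vertex 0.8 3.0 2.0
   vertex 3.4 2.2 3.6
   vertex 0.4 4.0 2.4
  endloop
 endfacet
 facet normal -0.058 0.492 -0.869
  outer loop
   vertex 0.8 4.4 1.2
   vertex 4.2 4.8 1.2
   vertex 0.0 3.6 0.8
  endloop
 endfacet
 facet normal -0.707 0.707 0.000
  outer loop
   vertex 0.8 4.4 1.2
   vertex 0.0 3.6 0.8
   vertex 0.4 4.0 2.4
  endloop
 endfacet
 facet normal -0.112 0.953 0.280
  outer loop
   vertex 0.8 4.4 1.2
   vertex 0.4 4.0 2.4
   vertex 4.2 4.8 1.2
  endloop
 endfacet
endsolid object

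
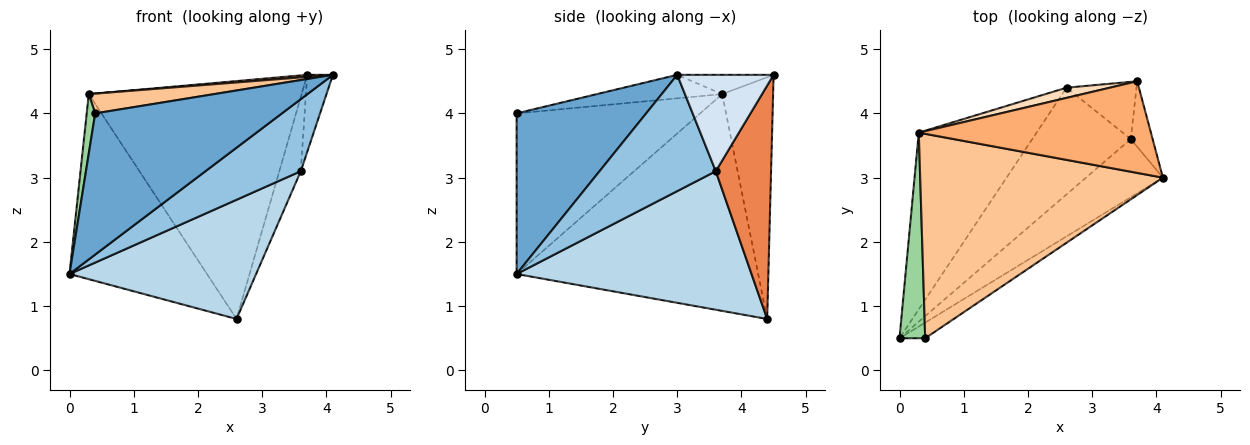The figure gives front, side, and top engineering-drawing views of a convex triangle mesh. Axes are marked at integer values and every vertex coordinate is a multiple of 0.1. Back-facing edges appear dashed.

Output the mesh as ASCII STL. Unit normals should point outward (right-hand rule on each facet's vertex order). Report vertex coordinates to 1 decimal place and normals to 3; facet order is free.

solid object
 facet normal 0.568 -0.818 -0.091
  outer loop
   vertex 0.4 0.5 4.0
   vertex 0.0 0.5 1.5
   vertex 4.1 3.0 4.6
  endloop
 endfacet
 facet normal 0.688 -0.565 -0.455
  outer loop
   vertex 3.6 3.6 3.1
   vertex 4.1 3.0 4.6
   vertex 0.0 0.5 1.5
  endloop
 endfacet
 facet normal 0.684 -0.543 -0.486
  outer loop
   vertex 3.6 3.6 3.1
   vertex 0.0 0.5 1.5
   vertex 2.6 4.4 0.8
  endloop
 endfacet
 facet normal 0.944 0.252 -0.214
  outer loop
   vertex 3.6 3.6 3.1
   vertex 3.7 4.5 4.6
   vertex 4.1 3.0 4.6
  endloop
 endfacet
 facet normal 0.898 0.349 -0.269
  outer loop
   vertex 3.6 3.6 3.1
   vertex 2.6 4.4 0.8
   vertex 3.7 4.5 4.6
  endloop
 endfacet
 facet normal -0.083 -0.022 0.996
  outer loop
   vertex 0.3 3.7 4.3
   vertex 4.1 3.0 4.6
   vertex 3.7 4.5 4.6
  endloop
 endfacet
 facet normal -0.096 -0.096 0.991
  outer loop
   vertex 0.3 3.7 4.3
   vertex 0.4 0.5 4.0
   vertex 4.1 3.0 4.6
  endloop
 endfacet
 facet normal -0.232 0.972 0.042
  outer loop
   vertex 0.3 3.7 4.3
   vertex 3.7 4.5 4.6
   vertex 2.6 4.4 0.8
  endloop
 endfacet
 facet normal -0.786 0.447 -0.427
  outer loop
   vertex 0.3 3.7 4.3
   vertex 2.6 4.4 0.8
   vertex 0.0 0.5 1.5
  endloop
 endfacet
 facet normal -0.986 -0.046 0.158
  outer loop
   vertex 0.3 3.7 4.3
   vertex 0.0 0.5 1.5
   vertex 0.4 0.5 4.0
  endloop
 endfacet
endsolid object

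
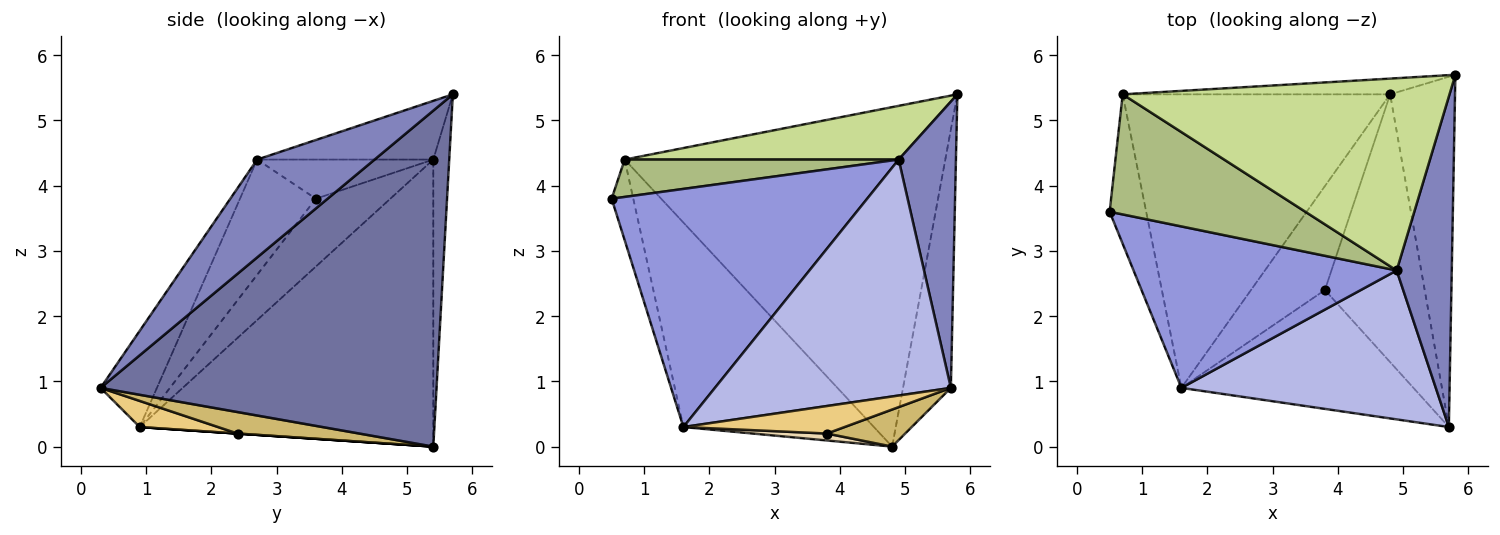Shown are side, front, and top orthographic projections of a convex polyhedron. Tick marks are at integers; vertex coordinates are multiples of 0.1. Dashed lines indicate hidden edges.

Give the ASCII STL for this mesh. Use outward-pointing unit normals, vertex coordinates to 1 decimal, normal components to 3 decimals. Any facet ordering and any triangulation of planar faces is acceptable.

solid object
 facet normal 0.972 0.138 -0.188
  outer loop
   vertex 4.8 5.4 0.0
   vertex 5.8 5.7 5.4
   vertex 5.7 0.3 0.9
  endloop
 endfacet
 facet normal 0.802 -0.391 0.451
  outer loop
   vertex 4.9 2.7 4.4
   vertex 5.7 0.3 0.9
   vertex 5.8 5.7 5.4
  endloop
 endfacet
 facet normal -0.239 -0.804 0.545
  outer loop
   vertex 4.9 2.7 4.4
   vertex 0.5 3.6 3.8
   vertex 1.6 0.9 0.3
  endloop
 endfacet
 facet normal -0.198 -0.829 0.523
  outer loop
   vertex 4.9 2.7 4.4
   vertex 1.6 0.9 0.3
   vertex 5.7 0.3 0.9
  endloop
 endfacet
 facet normal -0.050 0.998 -0.046
  outer loop
   vertex 0.7 5.4 4.4
   vertex 5.8 5.7 5.4
   vertex 4.8 5.4 0.0
  endloop
 endfacet
 facet normal -0.188 -0.292 0.938
  outer loop
   vertex 0.7 5.4 4.4
   vertex 0.5 3.6 3.8
   vertex 4.9 2.7 4.4
  endloop
 endfacet
 facet normal -0.170 -0.265 0.949
  outer loop
   vertex 0.7 5.4 4.4
   vertex 4.9 2.7 4.4
   vertex 5.8 5.7 5.4
  endloop
 endfacet
 facet normal -0.853 0.248 -0.459
  outer loop
   vertex 0.7 5.4 4.4
   vertex 1.6 0.9 0.3
   vertex 0.5 3.6 3.8
  endloop
 endfacet
 facet normal -0.661 0.429 -0.616
  outer loop
   vertex 0.7 5.4 4.4
   vertex 4.8 5.4 0.0
   vertex 1.6 0.9 0.3
  endloop
 endfacet
 facet normal 0.209 -0.134 -0.969
  outer loop
   vertex 3.8 2.4 0.2
   vertex 4.8 5.4 0.0
   vertex 5.7 0.3 0.9
  endloop
 endfacet
 facet normal 0.109 -0.224 -0.968
  outer loop
   vertex 3.8 2.4 0.2
   vertex 5.7 0.3 0.9
   vertex 1.6 0.9 0.3
  endloop
 endfacet
 facet normal 0.000 -0.067 -0.998
  outer loop
   vertex 3.8 2.4 0.2
   vertex 1.6 0.9 0.3
   vertex 4.8 5.4 0.0
  endloop
 endfacet
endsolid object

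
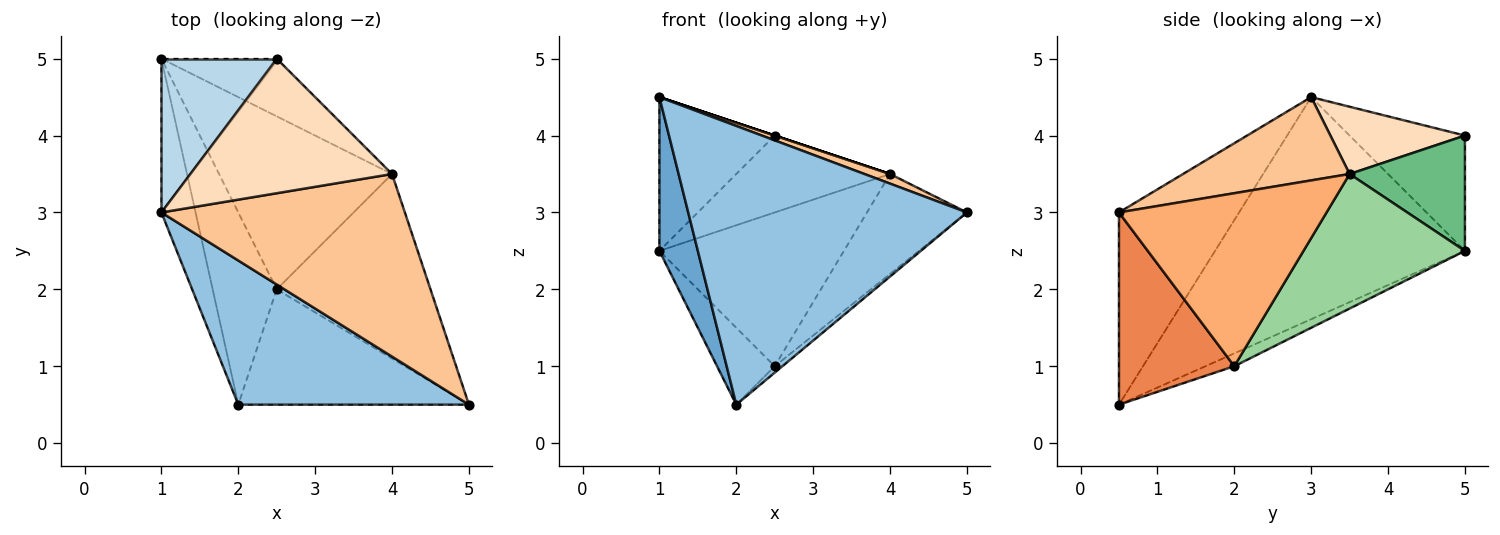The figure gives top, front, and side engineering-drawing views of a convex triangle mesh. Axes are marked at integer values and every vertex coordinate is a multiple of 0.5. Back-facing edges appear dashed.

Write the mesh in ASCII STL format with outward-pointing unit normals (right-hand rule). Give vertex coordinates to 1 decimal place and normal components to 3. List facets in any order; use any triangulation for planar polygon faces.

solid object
 facet normal -0.977 -0.150 -0.150
  outer loop
   vertex 1.0 3.0 4.5
   vertex 1.0 5.0 2.5
   vertex 2.0 0.5 0.5
  endloop
 endfacet
 facet normal -0.358 -0.830 0.429
  outer loop
   vertex 1.0 3.0 4.5
   vertex 2.0 0.5 0.5
   vertex 5.0 0.5 3.0
  endloop
 endfacet
 facet normal -0.577 0.577 0.577
  outer loop
   vertex 2.5 5.0 4.0
   vertex 1.0 5.0 2.5
   vertex 1.0 3.0 4.5
  endloop
 endfacet
 facet normal -0.183 0.365 -0.913
  outer loop
   vertex 2.5 2.0 1.0
   vertex 2.0 0.5 0.5
   vertex 1.0 5.0 2.5
  endloop
 endfacet
 facet normal 0.640 0.043 -0.768
  outer loop
   vertex 2.5 2.0 1.0
   vertex 5.0 0.5 3.0
   vertex 2.0 0.5 0.5
  endloop
 endfacet
 facet normal 0.703 0.339 -0.625
  outer loop
   vertex 4.0 3.5 3.5
   vertex 5.0 0.5 3.0
   vertex 2.5 2.0 1.0
  endloop
 endfacet
 facet normal 0.323 -0.050 0.945
  outer loop
   vertex 4.0 3.5 3.5
   vertex 1.0 3.0 4.5
   vertex 5.0 0.5 3.0
  endloop
 endfacet
 facet normal 0.316 0.000 0.949
  outer loop
   vertex 4.0 3.5 3.5
   vertex 2.5 5.0 4.0
   vertex 1.0 3.0 4.5
  endloop
 endfacet
 facet normal 0.514 0.686 -0.514
  outer loop
   vertex 4.0 3.5 3.5
   vertex 1.0 5.0 2.5
   vertex 2.5 5.0 4.0
  endloop
 endfacet
 facet normal 0.503 0.574 -0.646
  outer loop
   vertex 4.0 3.5 3.5
   vertex 2.5 2.0 1.0
   vertex 1.0 5.0 2.5
  endloop
 endfacet
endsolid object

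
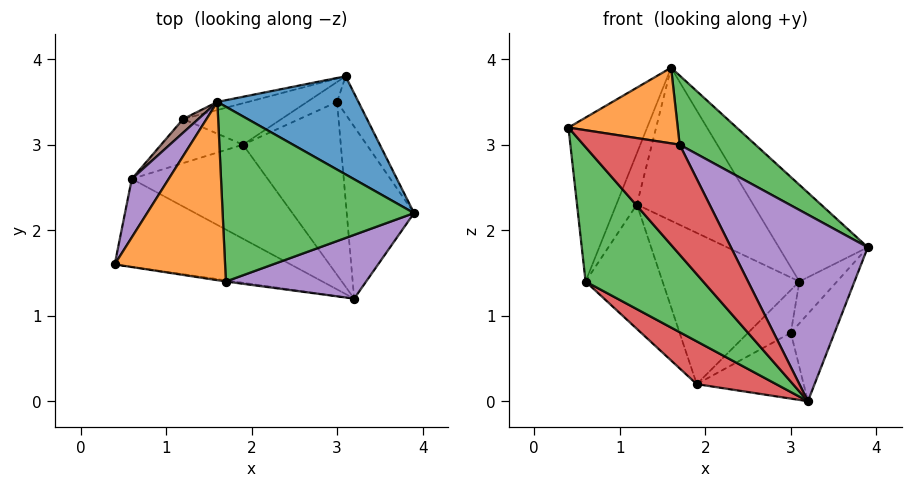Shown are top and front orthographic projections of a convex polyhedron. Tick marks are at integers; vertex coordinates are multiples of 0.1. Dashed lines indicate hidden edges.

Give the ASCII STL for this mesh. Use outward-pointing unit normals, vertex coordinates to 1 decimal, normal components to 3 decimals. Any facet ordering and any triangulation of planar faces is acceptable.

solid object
 facet normal 0.723 0.485 0.492
  outer loop
   vertex 1.6 3.5 3.9
   vertex 3.9 2.2 1.8
   vertex 3.1 3.8 1.4
  endloop
 endfacet
 facet normal 0.081 -0.389 0.918
  outer loop
   vertex 1.7 1.4 3.0
   vertex 1.6 3.5 3.9
   vertex 0.4 1.6 3.2
  endloop
 endfacet
 facet normal 0.540 -0.310 0.783
  outer loop
   vertex 1.7 1.4 3.0
   vertex 3.9 2.2 1.8
   vertex 1.6 3.5 3.9
  endloop
 endfacet
 facet normal -0.154 -0.988 -0.011
  outer loop
   vertex 1.7 1.4 3.0
   vertex 0.4 1.6 3.2
   vertex 3.2 1.2 0.0
  endloop
 endfacet
 facet normal 0.462 -0.839 0.287
  outer loop
   vertex 1.7 1.4 3.0
   vertex 3.2 1.2 0.0
   vertex 3.9 2.2 1.8
  endloop
 endfacet
 facet normal -0.178 0.892 -0.416
  outer loop
   vertex 3.0 3.5 0.8
   vertex 1.9 3.0 0.2
   vertex 3.1 3.8 1.4
  endloop
 endfacet
 facet normal 0.329 0.336 -0.883
  outer loop
   vertex 3.0 3.5 0.8
   vertex 3.2 1.2 0.0
   vertex 1.9 3.0 0.2
  endloop
 endfacet
 facet normal 0.876 0.357 -0.324
  outer loop
   vertex 3.0 3.5 0.8
   vertex 3.1 3.8 1.4
   vertex 3.9 2.2 1.8
  endloop
 endfacet
 facet normal 0.854 0.235 -0.463
  outer loop
   vertex 3.0 3.5 0.8
   vertex 3.9 2.2 1.8
   vertex 3.2 1.2 0.0
  endloop
 endfacet
 facet normal -0.277 0.960 -0.051
  outer loop
   vertex 1.2 3.3 2.3
   vertex 1.6 3.5 3.9
   vertex 3.1 3.8 1.4
  endloop
 endfacet
 facet normal -0.354 0.902 -0.247
  outer loop
   vertex 1.2 3.3 2.3
   vertex 3.1 3.8 1.4
   vertex 1.9 3.0 0.2
  endloop
 endfacet
 facet normal -0.514 0.809 -0.287
  outer loop
   vertex 0.6 2.6 1.4
   vertex 1.2 3.3 2.3
   vertex 1.9 3.0 0.2
  endloop
 endfacet
 facet normal -0.598 -0.671 -0.439
  outer loop
   vertex 0.6 2.6 1.4
   vertex 3.2 1.2 0.0
   vertex 0.4 1.6 3.2
  endloop
 endfacet
 facet normal -0.581 -0.337 -0.741
  outer loop
   vertex 0.6 2.6 1.4
   vertex 1.9 3.0 0.2
   vertex 3.2 1.2 0.0
  endloop
 endfacet
 facet normal -0.860 0.480 0.171
  outer loop
   vertex 0.6 2.6 1.4
   vertex 0.4 1.6 3.2
   vertex 1.6 3.5 3.9
  endloop
 endfacet
 facet normal -0.834 0.533 0.142
  outer loop
   vertex 0.6 2.6 1.4
   vertex 1.6 3.5 3.9
   vertex 1.2 3.3 2.3
  endloop
 endfacet
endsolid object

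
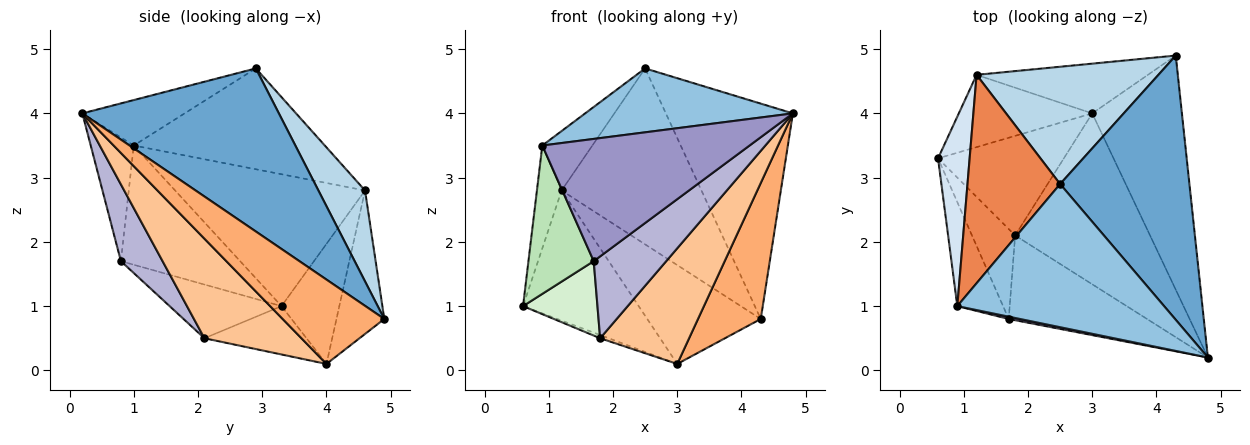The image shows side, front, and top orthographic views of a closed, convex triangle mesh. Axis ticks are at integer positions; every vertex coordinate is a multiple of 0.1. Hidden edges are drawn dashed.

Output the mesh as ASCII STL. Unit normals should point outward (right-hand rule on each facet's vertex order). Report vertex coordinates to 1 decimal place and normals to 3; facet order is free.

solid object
 facet normal 0.699 0.452 0.554
  outer loop
   vertex 2.5 2.9 4.7
   vertex 4.8 0.2 4.0
   vertex 4.3 4.9 0.8
  endloop
 endfacet
 facet normal -0.197 -0.400 0.895
  outer loop
   vertex 0.9 1.0 3.5
   vertex 4.8 0.2 4.0
   vertex 2.5 2.9 4.7
  endloop
 endfacet
 facet normal 0.267 0.802 0.535
  outer loop
   vertex 1.2 4.6 2.8
   vertex 2.5 2.9 4.7
   vertex 4.3 4.9 0.8
  endloop
 endfacet
 facet normal -0.965 0.125 0.231
  outer loop
   vertex 1.2 4.6 2.8
   vertex 0.6 3.3 1.0
   vertex 0.9 1.0 3.5
  endloop
 endfacet
 facet normal -0.723 0.189 0.664
  outer loop
   vertex 1.2 4.6 2.8
   vertex 0.9 1.0 3.5
   vertex 2.5 2.9 4.7
  endloop
 endfacet
 facet normal 0.631 -0.390 -0.671
  outer loop
   vertex 3.0 4.0 0.1
   vertex 4.3 4.9 0.8
   vertex 4.8 0.2 4.0
  endloop
 endfacet
 facet normal 0.522 -0.478 -0.707
  outer loop
   vertex 3.0 4.0 0.1
   vertex 4.8 0.2 4.0
   vertex 1.8 2.1 0.5
  endloop
 endfacet
 facet normal -0.359 0.030 -0.933
  outer loop
   vertex 3.0 4.0 0.1
   vertex 1.8 2.1 0.5
   vertex 0.6 3.3 1.0
  endloop
 endfacet
 facet normal -0.400 0.801 -0.445
  outer loop
   vertex 3.0 4.0 0.1
   vertex 0.6 3.3 1.0
   vertex 1.2 4.6 2.8
  endloop
 endfacet
 facet normal -0.352 0.836 -0.421
  outer loop
   vertex 3.0 4.0 0.1
   vertex 1.2 4.6 2.8
   vertex 4.3 4.9 0.8
  endloop
 endfacet
 facet normal -0.831 -0.455 -0.319
  outer loop
   vertex 1.7 0.8 1.7
   vertex 0.9 1.0 3.5
   vertex 0.6 3.3 1.0
  endloop
 endfacet
 facet normal -0.692 -0.460 -0.556
  outer loop
   vertex 1.7 0.8 1.7
   vertex 0.6 3.3 1.0
   vertex 1.8 2.1 0.5
  endloop
 endfacet
 facet normal -0.203 -0.979 0.018
  outer loop
   vertex 1.7 0.8 1.7
   vertex 4.8 0.2 4.0
   vertex 0.9 1.0 3.5
  endloop
 endfacet
 facet normal 0.371 -0.645 -0.668
  outer loop
   vertex 1.7 0.8 1.7
   vertex 1.8 2.1 0.5
   vertex 4.8 0.2 4.0
  endloop
 endfacet
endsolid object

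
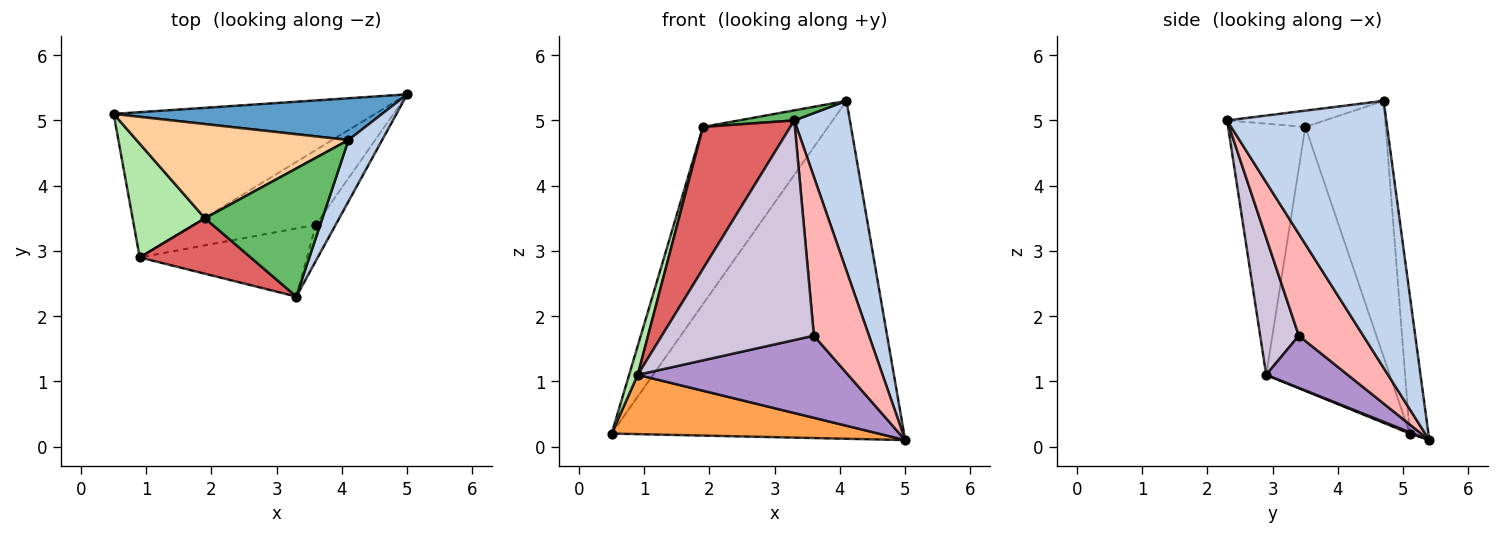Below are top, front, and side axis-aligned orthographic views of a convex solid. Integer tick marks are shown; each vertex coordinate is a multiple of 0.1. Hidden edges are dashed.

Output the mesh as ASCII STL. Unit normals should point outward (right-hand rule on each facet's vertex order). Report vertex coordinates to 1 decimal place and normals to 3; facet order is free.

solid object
 facet normal -0.063 0.990 0.122
  outer loop
   vertex 4.1 4.7 5.3
   vertex 5.0 5.4 0.1
   vertex 0.5 5.1 0.2
  endloop
 endfacet
 facet normal 0.938 -0.327 0.118
  outer loop
   vertex 4.1 4.7 5.3
   vertex 3.3 2.3 5.0
   vertex 5.0 5.4 0.1
  endloop
 endfacet
 facet normal 0.005 -0.378 -0.926
  outer loop
   vertex 0.9 2.9 1.1
   vertex 0.5 5.1 0.2
   vertex 5.0 5.4 0.1
  endloop
 endfacet
 facet normal -0.493 0.768 0.408
  outer loop
   vertex 1.9 3.5 4.9
   vertex 4.1 4.7 5.3
   vertex 0.5 5.1 0.2
  endloop
 endfacet
 facet normal -0.137 -0.078 0.987
  outer loop
   vertex 1.9 3.5 4.9
   vertex 3.3 2.3 5.0
   vertex 4.1 4.7 5.3
  endloop
 endfacet
 facet normal -0.962 -0.067 0.264
  outer loop
   vertex 1.9 3.5 4.9
   vertex 0.5 5.1 0.2
   vertex 0.9 2.9 1.1
  endloop
 endfacet
 facet normal -0.636 -0.719 0.281
  outer loop
   vertex 1.9 3.5 4.9
   vertex 0.9 2.9 1.1
   vertex 3.3 2.3 5.0
  endloop
 endfacet
 facet normal 0.752 -0.643 -0.146
  outer loop
   vertex 3.6 3.4 1.7
   vertex 5.0 5.4 0.1
   vertex 3.3 2.3 5.0
  endloop
 endfacet
 facet normal 0.275 -0.711 -0.647
  outer loop
   vertex 3.6 3.4 1.7
   vertex 0.9 2.9 1.1
   vertex 5.0 5.4 0.1
  endloop
 endfacet
 facet normal 0.236 -0.928 -0.288
  outer loop
   vertex 3.6 3.4 1.7
   vertex 3.3 2.3 5.0
   vertex 0.9 2.9 1.1
  endloop
 endfacet
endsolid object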